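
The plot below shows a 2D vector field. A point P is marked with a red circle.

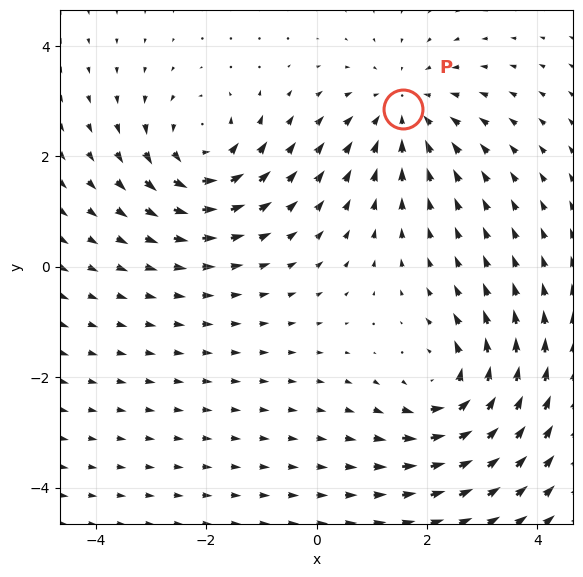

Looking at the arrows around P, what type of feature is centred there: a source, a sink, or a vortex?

At P (1.6, 2.9) the arrows converge inward. Divergence about -4, curl ≈0 — negative divergence with near-zero curl is a sink.

sink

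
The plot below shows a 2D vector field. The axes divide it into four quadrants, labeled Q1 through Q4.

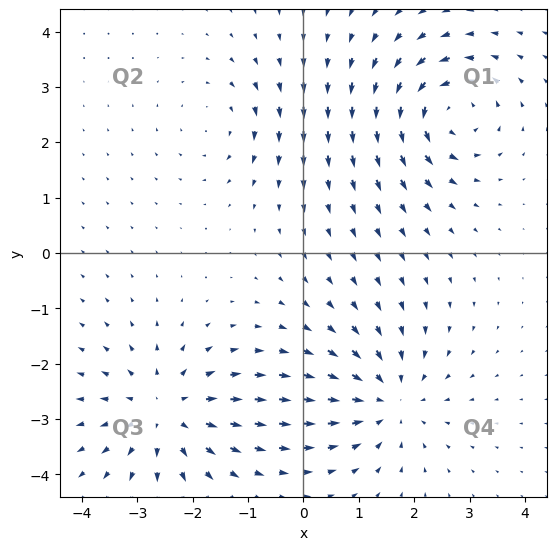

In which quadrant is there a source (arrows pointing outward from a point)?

Q3

The source sits at approximately (-2.5, -2.9), which lies in quadrant Q3. The divergence there is about +5, positive as expected for a source.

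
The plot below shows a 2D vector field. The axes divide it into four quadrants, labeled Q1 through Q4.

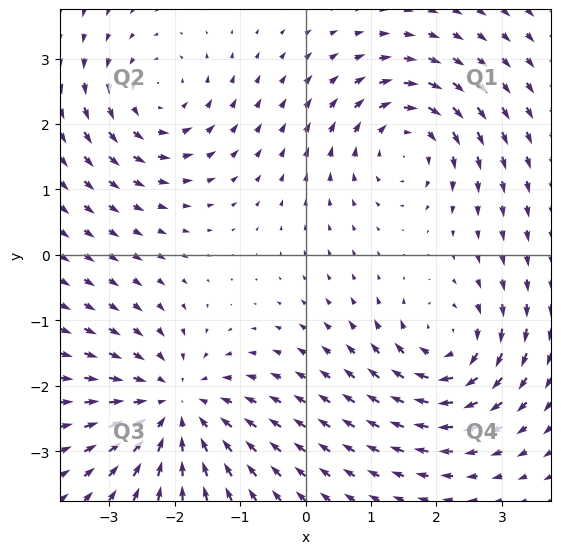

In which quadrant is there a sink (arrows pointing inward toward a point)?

The sink sits at approximately (-2.0, -2.3), which lies in quadrant Q3. The divergence there is about -5, negative as expected for a sink.

Q3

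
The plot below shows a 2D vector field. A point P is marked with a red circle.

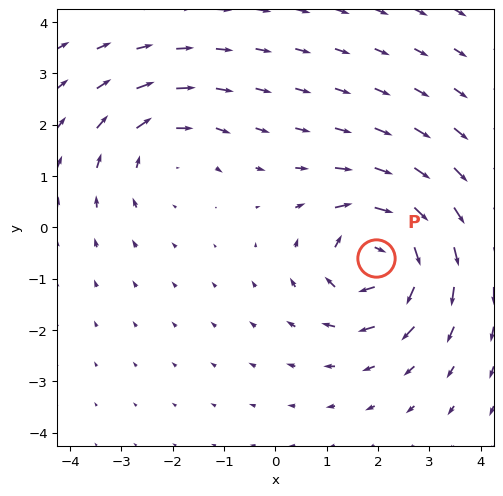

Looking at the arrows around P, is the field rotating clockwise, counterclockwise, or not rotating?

Near P at (2.0, -0.6) the arrows circulate clockwise. The curl (z-component) there is about -6; negative curl means clockwise rotation.

clockwise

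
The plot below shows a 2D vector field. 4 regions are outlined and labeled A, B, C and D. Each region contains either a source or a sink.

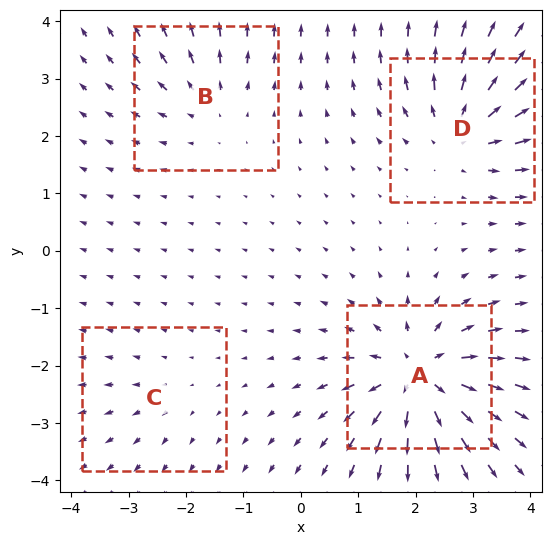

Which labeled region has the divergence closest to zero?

Divergence at each region's feature centre — A: about +9, B: about +4, C: about +2, D: about +6. Region C is closest to zero.

C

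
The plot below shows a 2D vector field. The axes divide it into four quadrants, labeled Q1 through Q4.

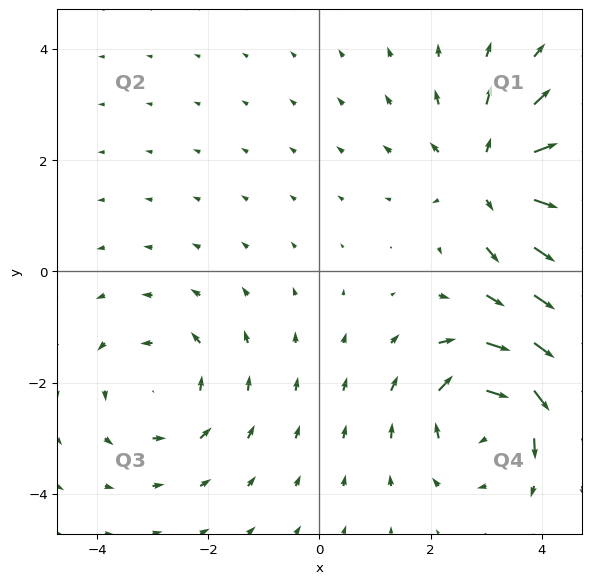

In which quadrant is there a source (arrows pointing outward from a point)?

The source sits at approximately (3.2, 1.7), which lies in quadrant Q1. The divergence there is about +4, positive as expected for a source.

Q1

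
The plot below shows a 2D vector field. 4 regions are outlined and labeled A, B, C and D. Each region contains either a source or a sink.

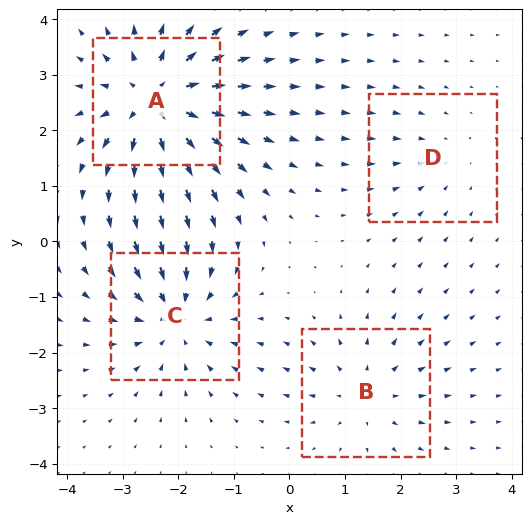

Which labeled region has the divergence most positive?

A

Divergence at each region's feature centre — A: about +7, B: about +3, C: about -5, D: about -2. Region A is most positive.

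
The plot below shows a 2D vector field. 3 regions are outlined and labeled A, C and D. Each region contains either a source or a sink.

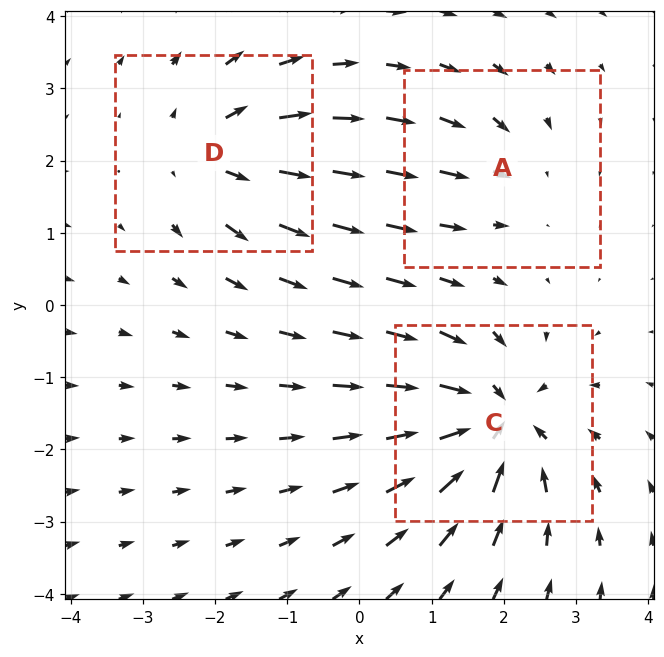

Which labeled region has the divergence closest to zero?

Divergence at each region's feature centre — A: about -2, C: about -6, D: about +4. Region A is closest to zero.

A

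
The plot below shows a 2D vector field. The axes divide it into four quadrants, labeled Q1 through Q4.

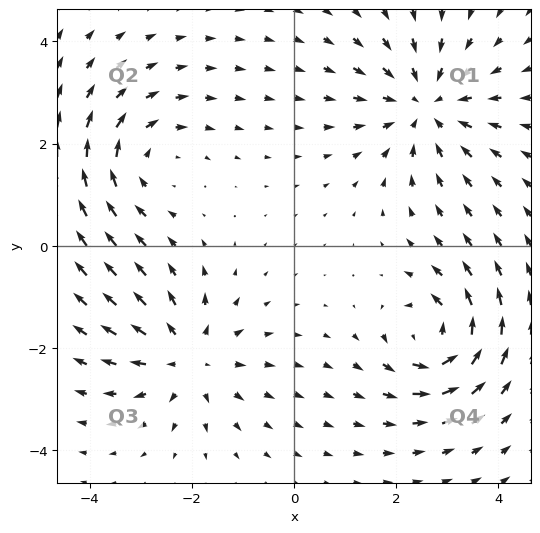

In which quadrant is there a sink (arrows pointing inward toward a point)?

Q1

The sink sits at approximately (2.6, 2.7), which lies in quadrant Q1. The divergence there is about -4, negative as expected for a sink.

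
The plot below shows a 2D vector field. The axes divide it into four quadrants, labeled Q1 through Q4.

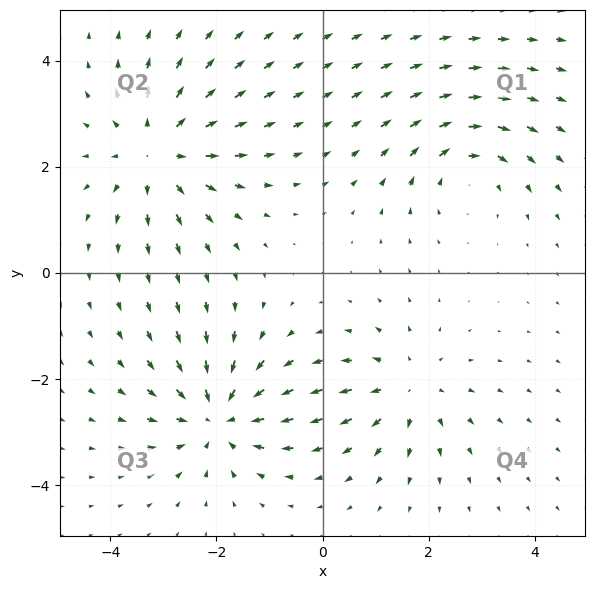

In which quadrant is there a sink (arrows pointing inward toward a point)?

The sink sits at approximately (-2.0, -2.7), which lies in quadrant Q3. The divergence there is about -5, negative as expected for a sink.

Q3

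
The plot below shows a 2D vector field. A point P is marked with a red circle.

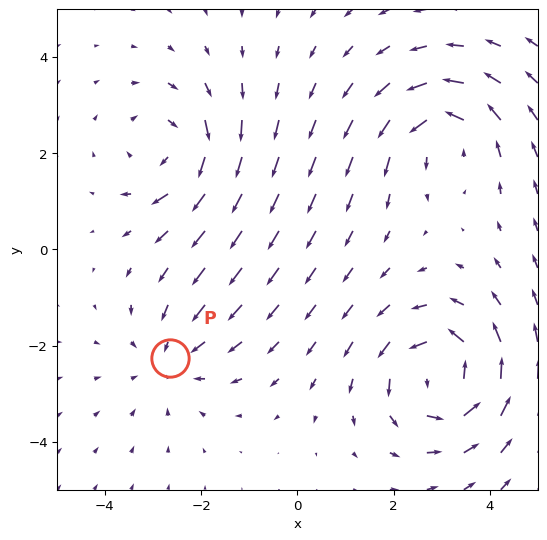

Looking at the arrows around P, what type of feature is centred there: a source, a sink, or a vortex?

sink

At P (-2.6, -2.2) the arrows converge inward. Divergence about -2, curl ≈0 — negative divergence with near-zero curl is a sink.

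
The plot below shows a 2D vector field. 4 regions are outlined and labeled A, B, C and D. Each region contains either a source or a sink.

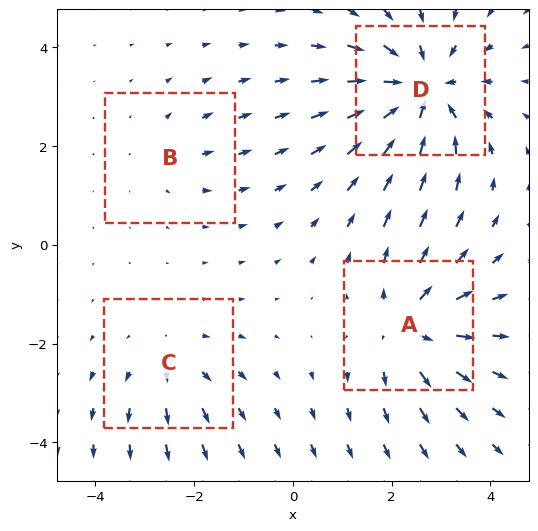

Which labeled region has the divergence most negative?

D

Divergence at each region's feature centre — A: about +5, B: about +2, C: about +3, D: about -6. Region D is most negative.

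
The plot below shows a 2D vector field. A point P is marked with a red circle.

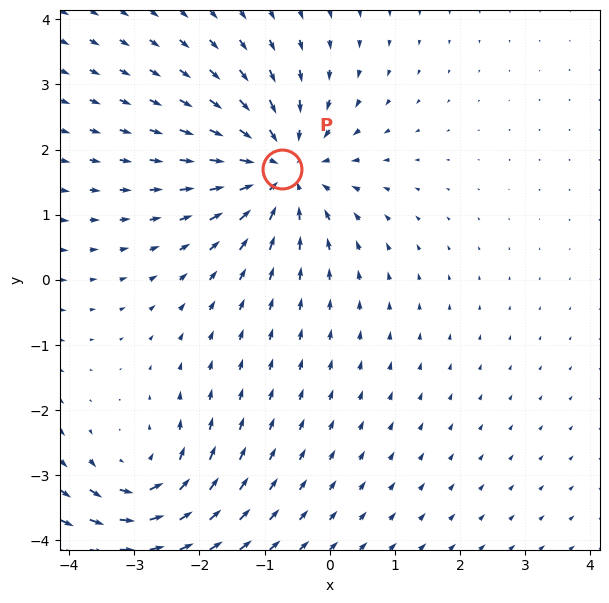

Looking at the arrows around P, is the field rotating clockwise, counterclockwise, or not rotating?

Near P at (-0.7, 1.7) the arrows show no circulation. The curl there is ≈0.

not rotating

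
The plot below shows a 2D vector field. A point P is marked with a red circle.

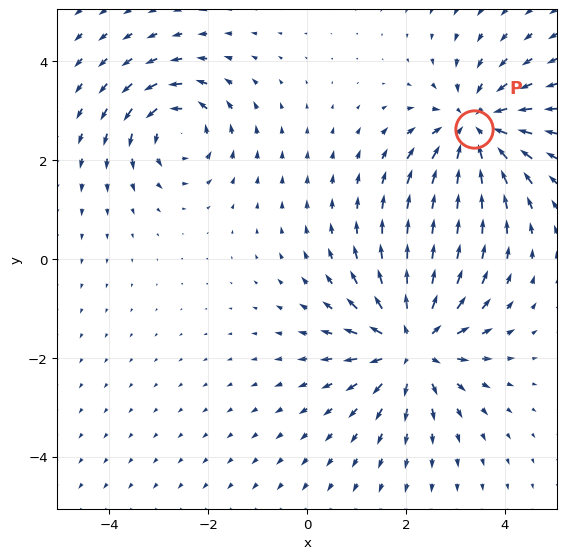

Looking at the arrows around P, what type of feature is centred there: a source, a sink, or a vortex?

sink

At P (3.4, 2.6) the arrows converge inward. Divergence about -4, curl ≈0 — negative divergence with near-zero curl is a sink.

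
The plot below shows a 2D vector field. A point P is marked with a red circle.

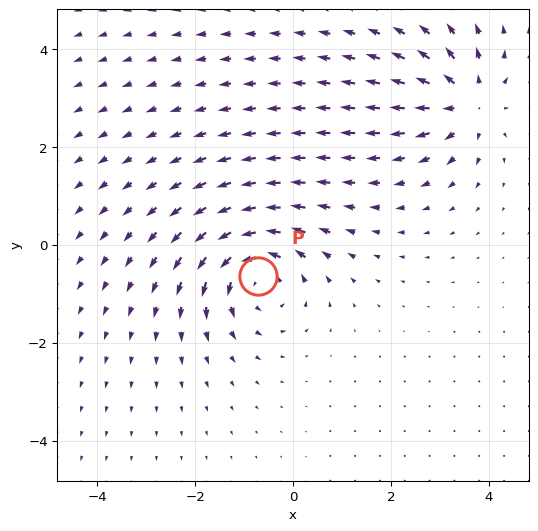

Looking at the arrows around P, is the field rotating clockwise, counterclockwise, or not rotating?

Near P at (-0.7, -0.6) the arrows circulate counterclockwise. The curl (z-component) there is about +4; positive curl means counterclockwise rotation.

counterclockwise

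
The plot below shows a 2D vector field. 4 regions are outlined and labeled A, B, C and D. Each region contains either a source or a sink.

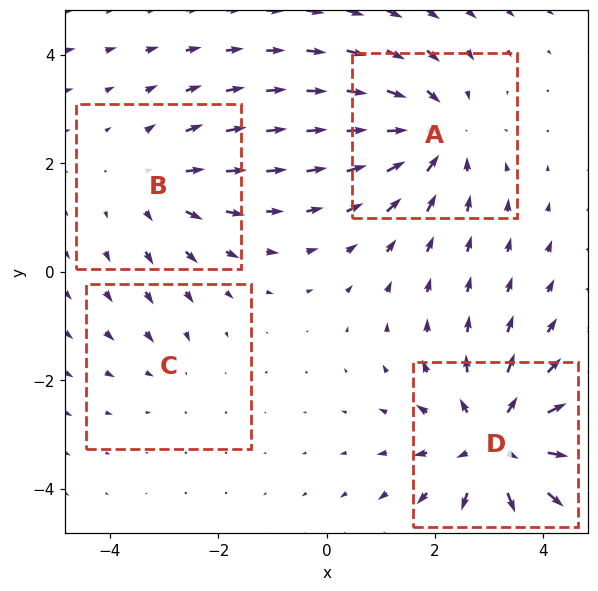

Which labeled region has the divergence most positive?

Divergence at each region's feature centre — A: about -5, B: about +3, C: about -2, D: about +6. Region D is most positive.

D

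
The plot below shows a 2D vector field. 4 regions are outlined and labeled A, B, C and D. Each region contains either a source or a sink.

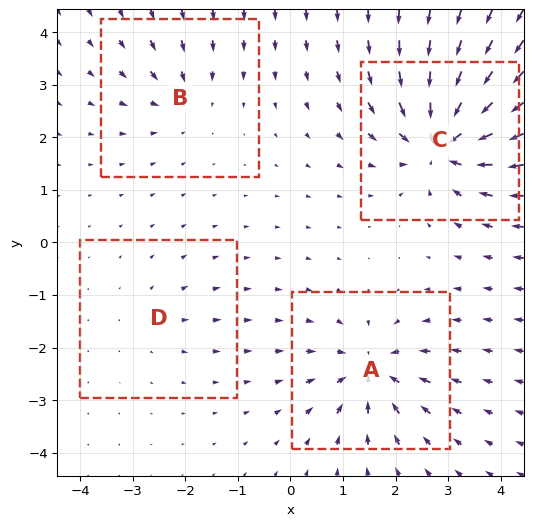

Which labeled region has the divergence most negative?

Divergence at each region's feature centre — A: about -6, B: about -4, C: about -9, D: about +2. Region C is most negative.

C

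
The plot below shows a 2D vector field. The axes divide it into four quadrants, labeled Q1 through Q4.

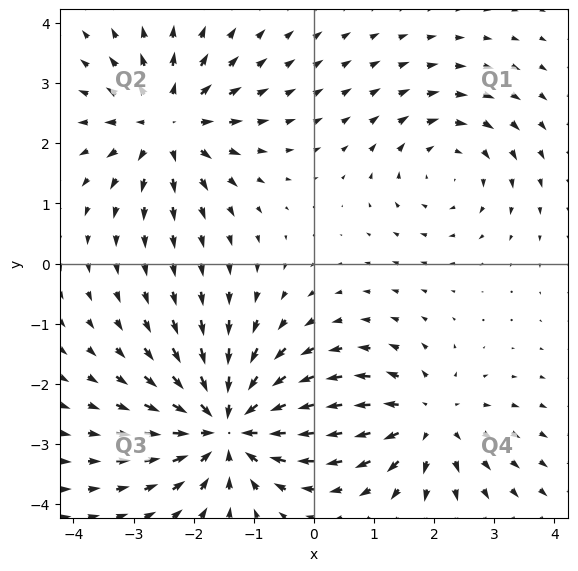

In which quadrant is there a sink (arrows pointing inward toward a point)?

The sink sits at approximately (-1.4, -2.7), which lies in quadrant Q3. The divergence there is about -5, negative as expected for a sink.

Q3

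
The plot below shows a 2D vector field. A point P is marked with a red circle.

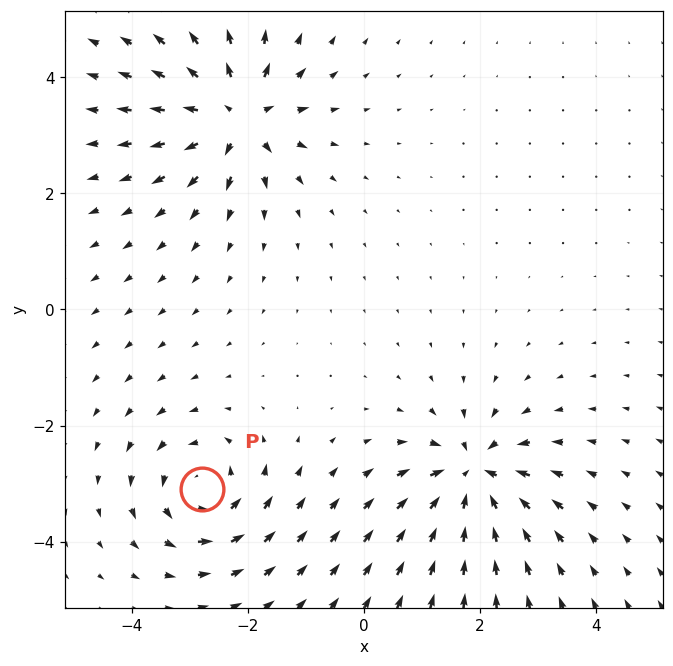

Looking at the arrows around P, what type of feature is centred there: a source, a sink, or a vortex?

vortex

At P (-2.8, -3.1) the arrows circulate counterclockwise. Divergence ≈0, curl about +4 — near-zero divergence with nonzero curl is a vortex.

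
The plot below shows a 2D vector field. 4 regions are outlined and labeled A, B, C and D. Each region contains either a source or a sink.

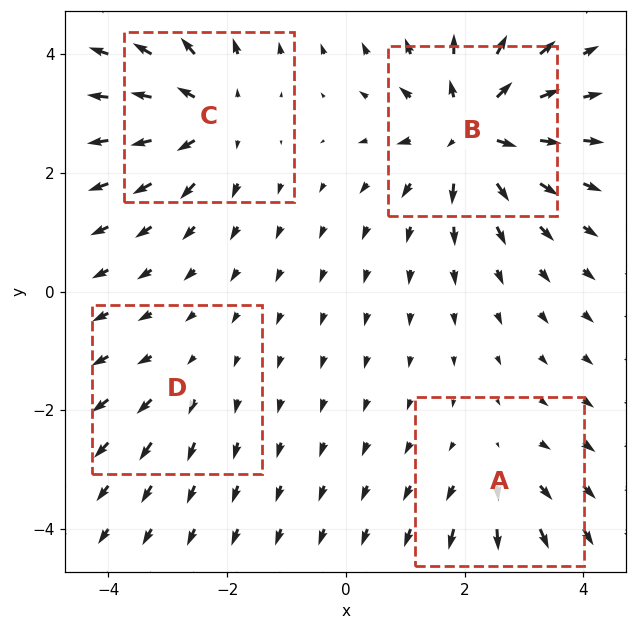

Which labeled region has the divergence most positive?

Divergence at each region's feature centre — A: about +4, B: about +8, C: about +6, D: about +2. Region B is most positive.

B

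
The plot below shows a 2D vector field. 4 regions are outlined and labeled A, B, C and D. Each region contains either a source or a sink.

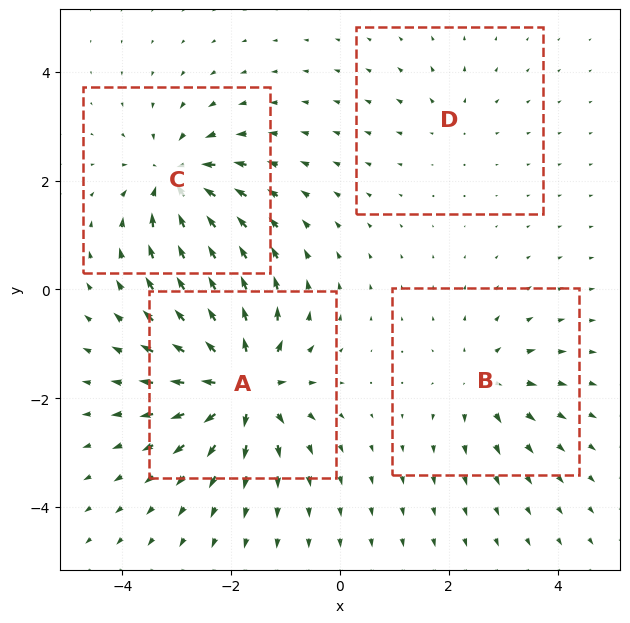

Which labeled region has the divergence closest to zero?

D

Divergence at each region's feature centre — A: about +9, B: about +4, C: about -7, D: about +3. Region D is closest to zero.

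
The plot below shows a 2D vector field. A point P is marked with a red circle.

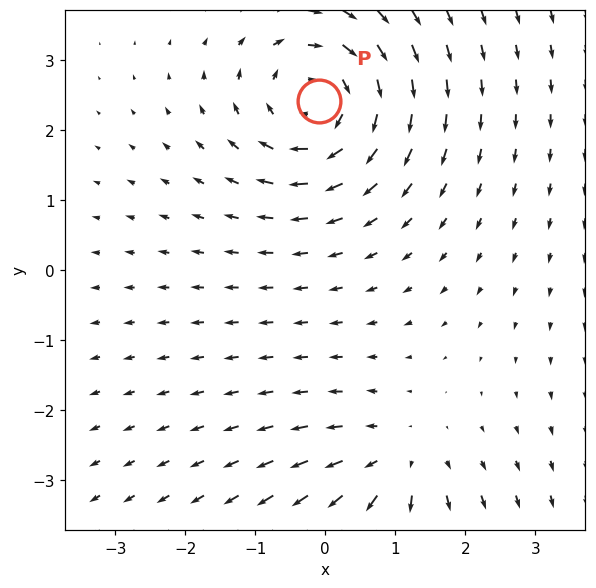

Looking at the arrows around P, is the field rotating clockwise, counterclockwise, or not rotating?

Near P at (-0.1, 2.4) the arrows circulate clockwise. The curl (z-component) there is about -4; negative curl means clockwise rotation.

clockwise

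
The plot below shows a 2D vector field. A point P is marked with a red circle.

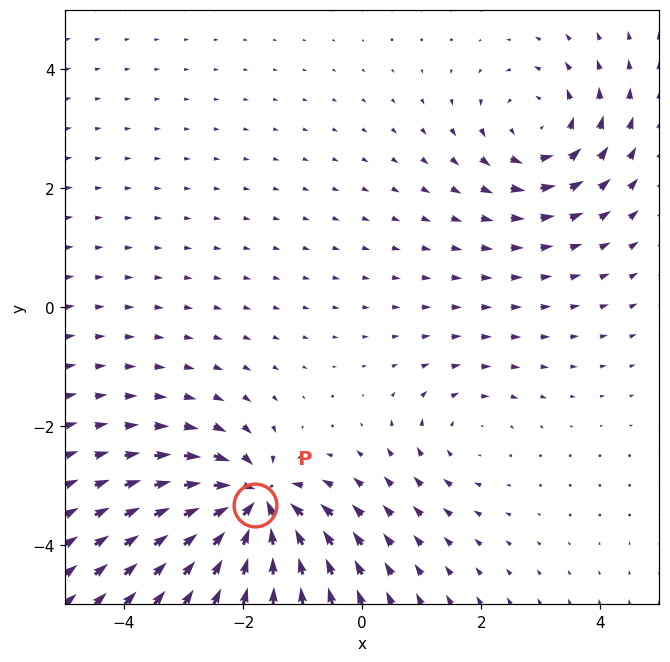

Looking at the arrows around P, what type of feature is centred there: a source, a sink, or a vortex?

At P (-1.8, -3.3) the arrows converge inward. Divergence about -7, curl ≈0 — negative divergence with near-zero curl is a sink.

sink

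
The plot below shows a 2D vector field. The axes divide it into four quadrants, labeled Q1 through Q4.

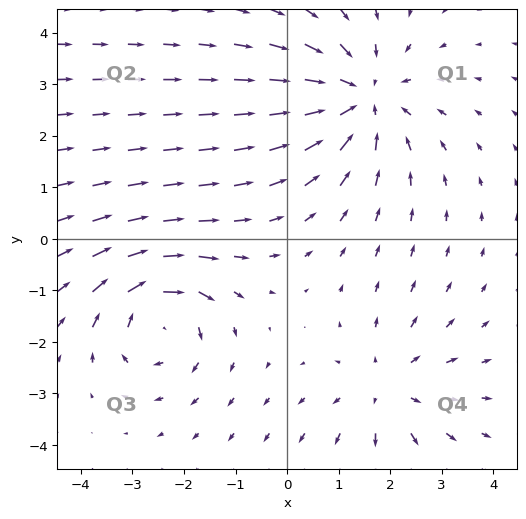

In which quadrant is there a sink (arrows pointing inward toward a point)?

The sink sits at approximately (1.4, 2.7), which lies in quadrant Q1. The divergence there is about -4, negative as expected for a sink.

Q1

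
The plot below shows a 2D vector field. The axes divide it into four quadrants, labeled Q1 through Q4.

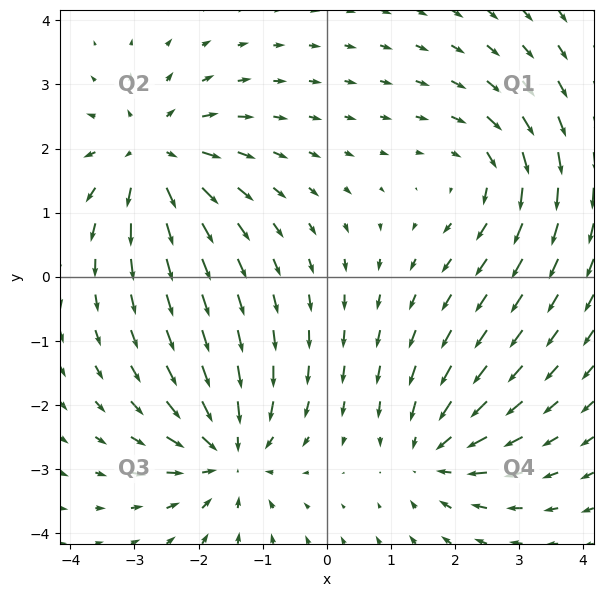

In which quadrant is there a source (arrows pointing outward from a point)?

Q2

The source sits at approximately (-2.7, 1.9), which lies in quadrant Q2. The divergence there is about +5, positive as expected for a source.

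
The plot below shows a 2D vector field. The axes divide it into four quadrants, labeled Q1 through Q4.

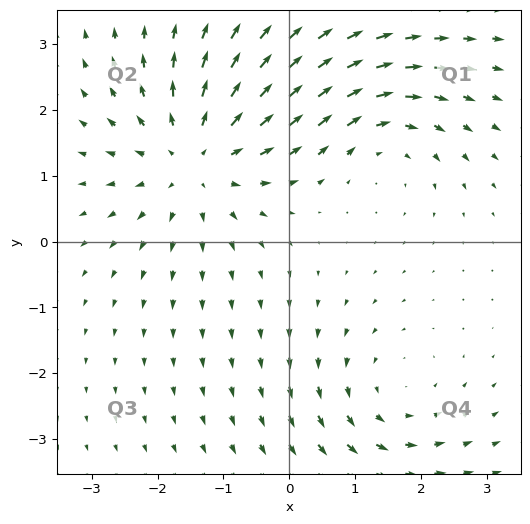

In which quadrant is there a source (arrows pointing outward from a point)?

The source sits at approximately (-1.4, 1.3), which lies in quadrant Q2. The divergence there is about +4, positive as expected for a source.

Q2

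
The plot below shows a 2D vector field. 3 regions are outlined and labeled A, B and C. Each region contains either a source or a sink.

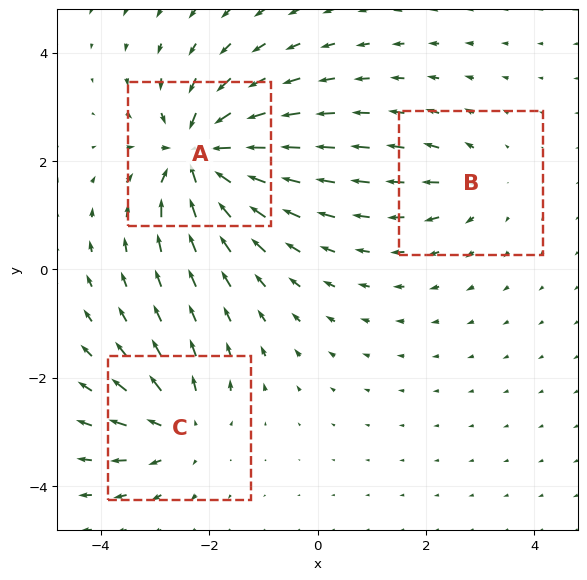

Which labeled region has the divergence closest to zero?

Divergence at each region's feature centre — A: about -6, B: about +2, C: about +4. Region B is closest to zero.

B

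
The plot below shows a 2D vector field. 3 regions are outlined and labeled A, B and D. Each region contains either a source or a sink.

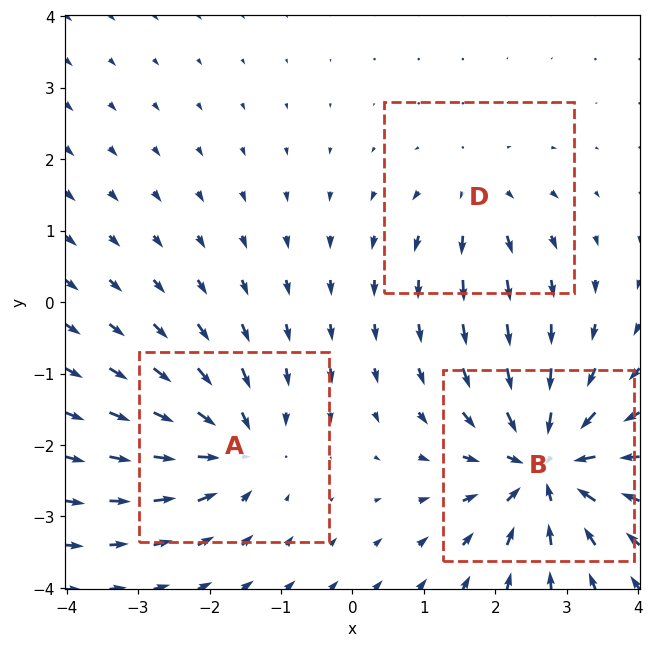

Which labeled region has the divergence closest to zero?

D

Divergence at each region's feature centre — A: about -4, B: about -6, D: about +2. Region D is closest to zero.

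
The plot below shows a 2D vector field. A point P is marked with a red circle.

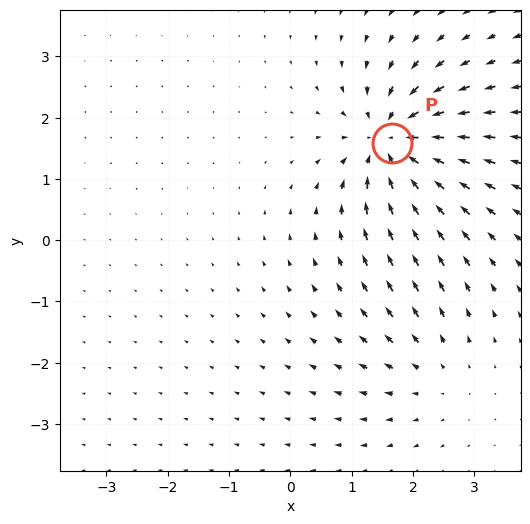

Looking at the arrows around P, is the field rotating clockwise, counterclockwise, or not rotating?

not rotating

Near P at (1.7, 1.6) the arrows show no circulation. The curl there is ≈0.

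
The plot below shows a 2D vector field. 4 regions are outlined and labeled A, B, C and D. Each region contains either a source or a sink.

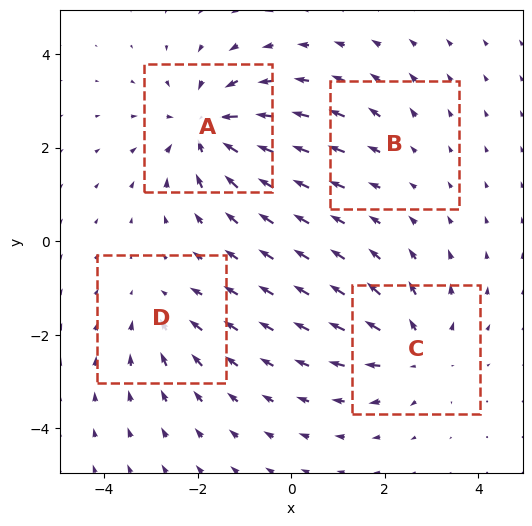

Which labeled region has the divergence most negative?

Divergence at each region's feature centre — A: about -6, B: about +2, C: about +4, D: about -3. Region A is most negative.

A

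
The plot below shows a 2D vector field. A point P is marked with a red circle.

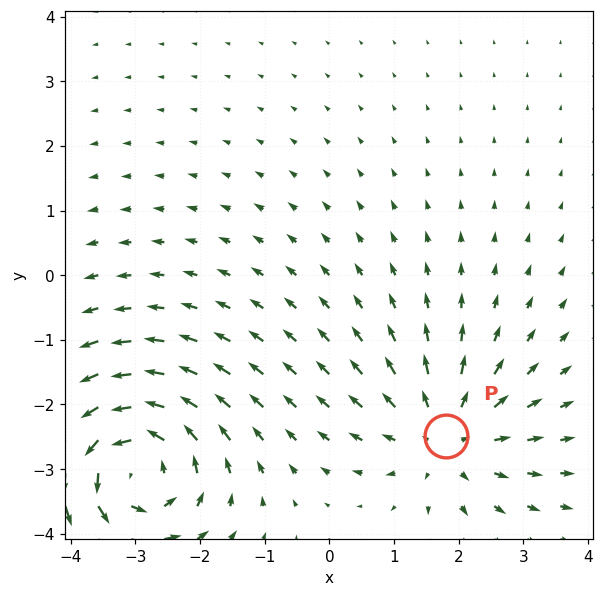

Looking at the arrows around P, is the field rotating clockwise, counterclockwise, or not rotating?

not rotating

Near P at (1.8, -2.5) the arrows show no circulation. The curl there is ≈0.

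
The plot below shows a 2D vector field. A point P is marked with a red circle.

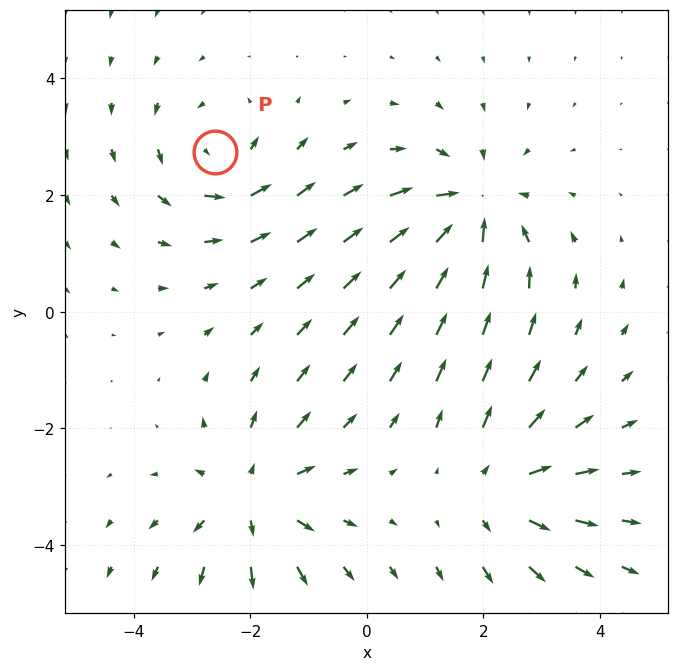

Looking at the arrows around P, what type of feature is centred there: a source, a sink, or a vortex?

vortex

At P (-2.6, 2.7) the arrows circulate counterclockwise. Divergence ≈0, curl about +3 — near-zero divergence with nonzero curl is a vortex.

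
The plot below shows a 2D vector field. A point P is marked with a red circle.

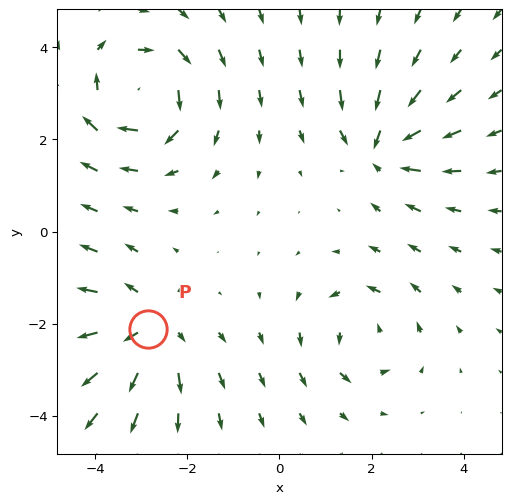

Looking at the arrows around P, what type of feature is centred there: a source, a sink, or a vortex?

At P (-2.9, -2.1) the arrows spread outward. Divergence about +4, curl ≈0 — positive divergence with near-zero curl is a source.

source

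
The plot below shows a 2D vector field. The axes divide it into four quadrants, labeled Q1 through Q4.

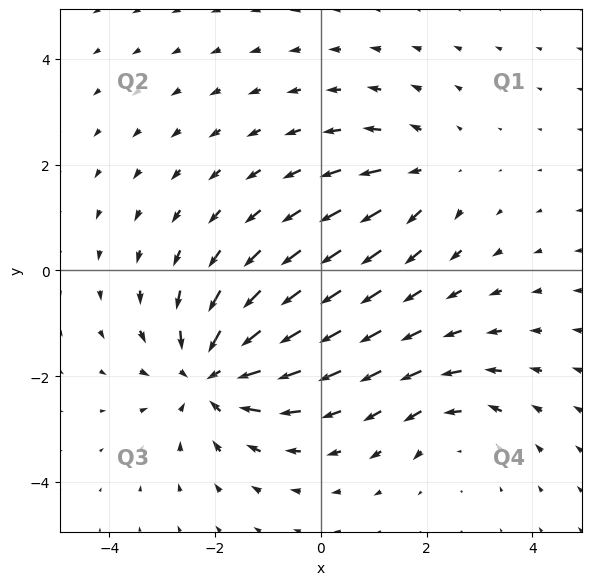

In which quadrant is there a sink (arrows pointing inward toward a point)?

Q3

The sink sits at approximately (-2.1, -2.0), which lies in quadrant Q3. The divergence there is about -4, negative as expected for a sink.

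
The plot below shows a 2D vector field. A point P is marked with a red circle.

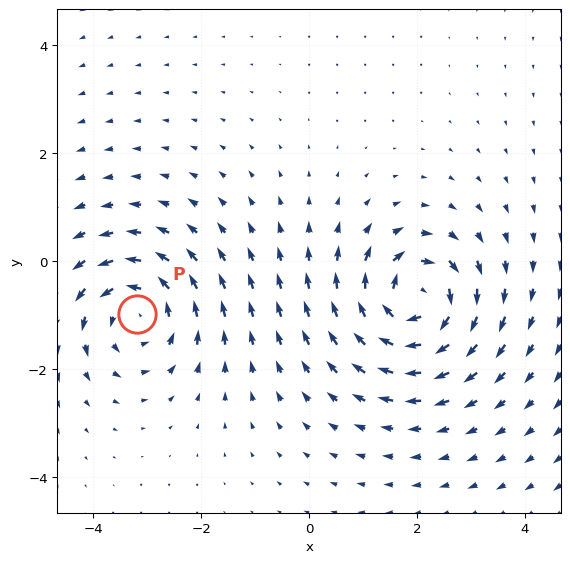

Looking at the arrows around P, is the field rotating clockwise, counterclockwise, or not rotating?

Near P at (-3.2, -1.0) the arrows circulate counterclockwise. The curl (z-component) there is about +3; positive curl means counterclockwise rotation.

counterclockwise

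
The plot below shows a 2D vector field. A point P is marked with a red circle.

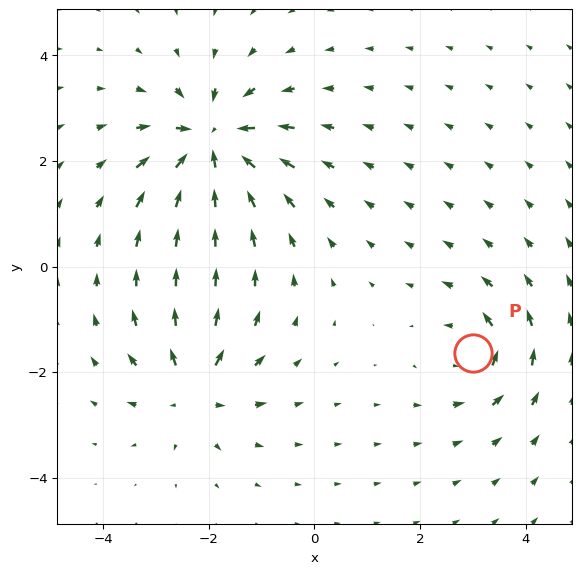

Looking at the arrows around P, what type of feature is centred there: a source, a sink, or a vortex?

At P (3.0, -1.6) the arrows circulate counterclockwise. Divergence ≈0, curl about +4 — near-zero divergence with nonzero curl is a vortex.

vortex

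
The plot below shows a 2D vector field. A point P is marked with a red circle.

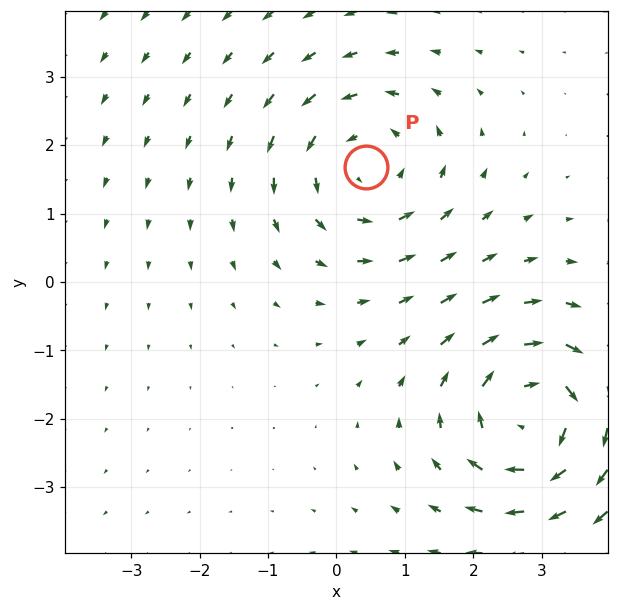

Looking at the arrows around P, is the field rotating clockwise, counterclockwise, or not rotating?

Near P at (0.4, 1.7) the arrows circulate counterclockwise. The curl (z-component) there is about +3; positive curl means counterclockwise rotation.

counterclockwise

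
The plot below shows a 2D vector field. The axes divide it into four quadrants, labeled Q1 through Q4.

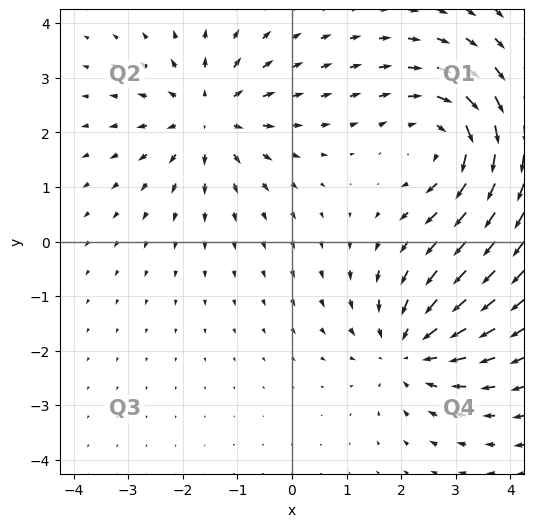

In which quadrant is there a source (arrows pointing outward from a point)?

The source sits at approximately (-1.5, 2.3), which lies in quadrant Q2. The divergence there is about +4, positive as expected for a source.

Q2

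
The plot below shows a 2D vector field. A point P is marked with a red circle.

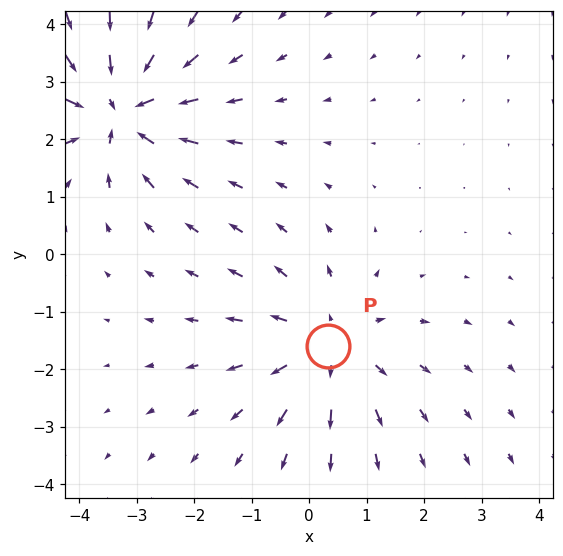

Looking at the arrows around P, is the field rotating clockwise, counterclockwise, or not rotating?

Near P at (0.3, -1.6) the arrows show no circulation. The curl there is ≈0.

not rotating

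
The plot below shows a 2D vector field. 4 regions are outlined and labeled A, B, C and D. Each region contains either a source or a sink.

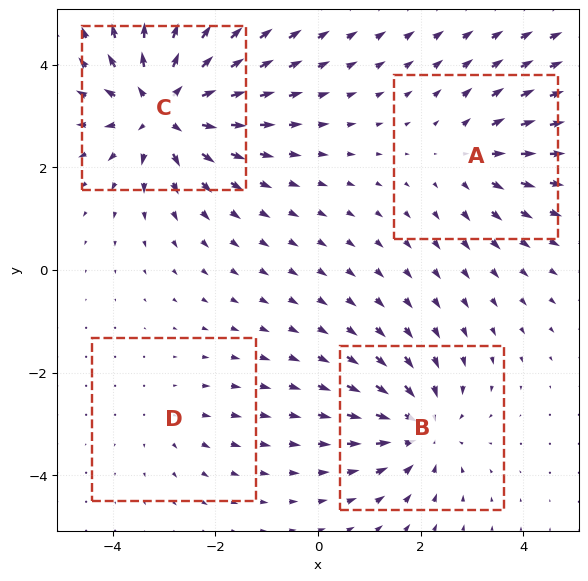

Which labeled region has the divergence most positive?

Divergence at each region's feature centre — A: about +4, B: about -5, C: about +8, D: about +2. Region C is most positive.

C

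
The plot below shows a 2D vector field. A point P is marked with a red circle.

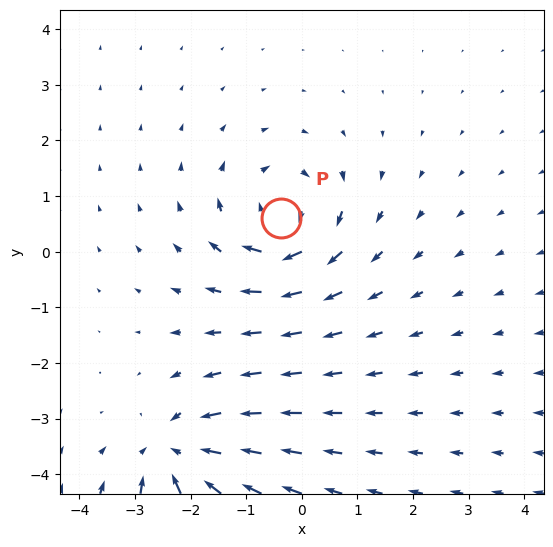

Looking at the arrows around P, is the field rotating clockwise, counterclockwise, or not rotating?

Near P at (-0.4, 0.6) the arrows circulate clockwise. The curl (z-component) there is about -5; negative curl means clockwise rotation.

clockwise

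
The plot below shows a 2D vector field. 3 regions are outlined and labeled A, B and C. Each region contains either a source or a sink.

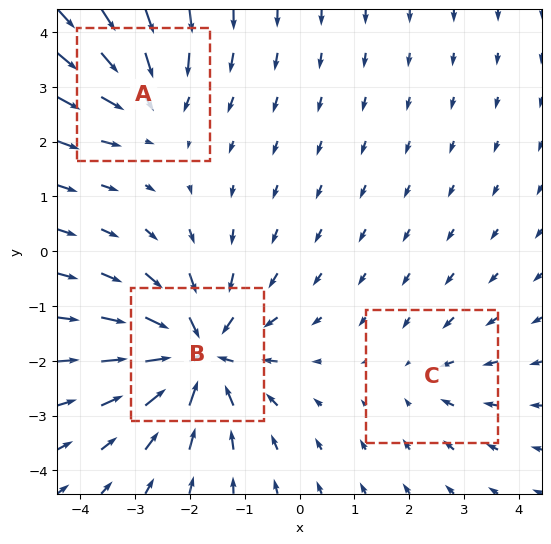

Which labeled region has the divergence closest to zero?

C

Divergence at each region's feature centre — A: about -3, B: about -5, C: about -2. Region C is closest to zero.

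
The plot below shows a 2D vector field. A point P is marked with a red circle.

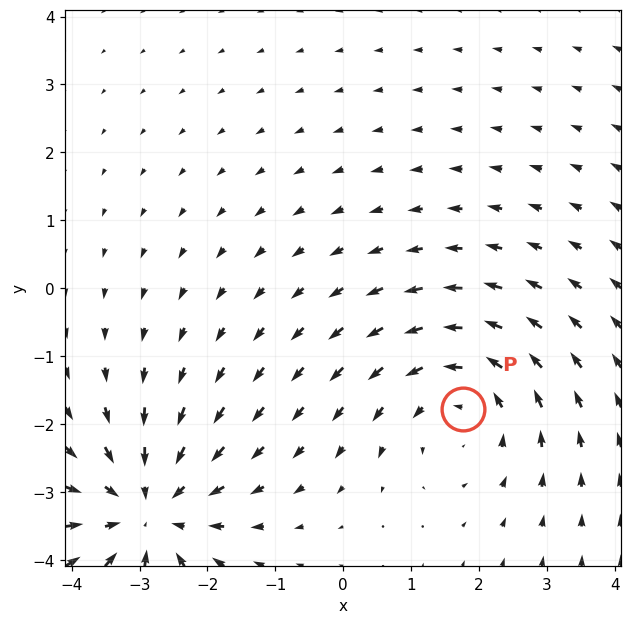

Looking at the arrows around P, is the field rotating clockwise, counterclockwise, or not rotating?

Near P at (1.8, -1.8) the arrows circulate counterclockwise. The curl (z-component) there is about +3; positive curl means counterclockwise rotation.

counterclockwise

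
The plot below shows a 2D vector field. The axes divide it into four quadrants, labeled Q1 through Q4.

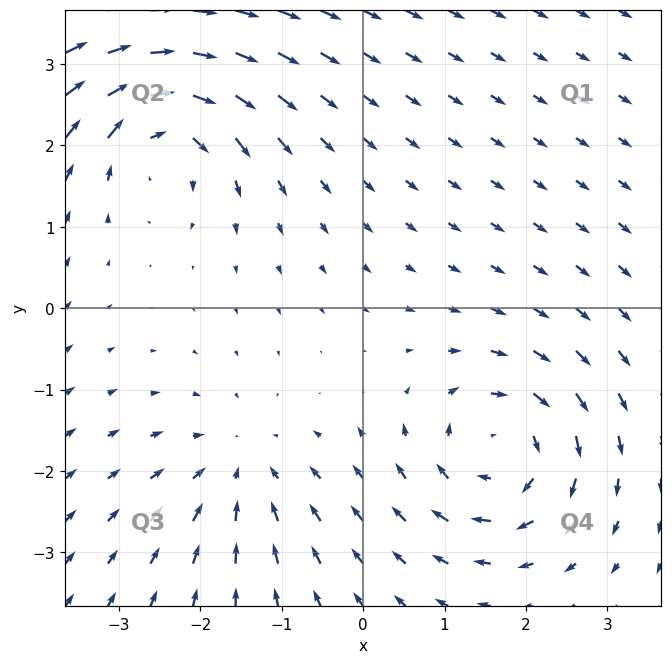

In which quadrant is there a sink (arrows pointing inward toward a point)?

Q3

The sink sits at approximately (-1.5, -2.0), which lies in quadrant Q3. The divergence there is about -3, negative as expected for a sink.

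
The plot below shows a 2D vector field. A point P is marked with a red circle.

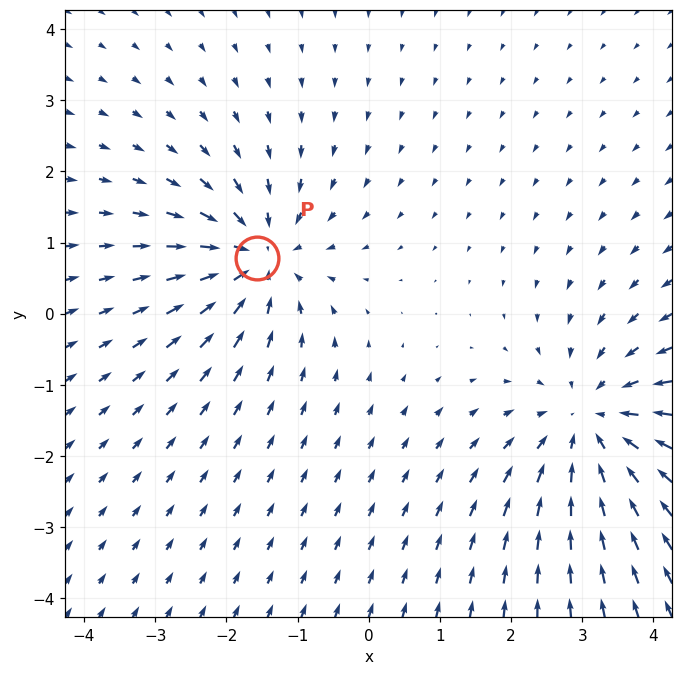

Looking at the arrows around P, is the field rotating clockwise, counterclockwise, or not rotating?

not rotating

Near P at (-1.6, 0.8) the arrows show no circulation. The curl there is ≈0.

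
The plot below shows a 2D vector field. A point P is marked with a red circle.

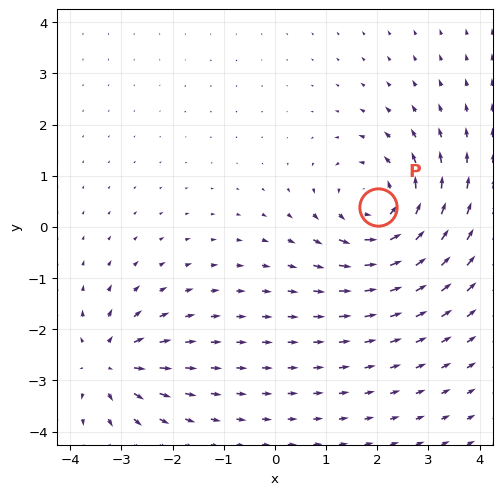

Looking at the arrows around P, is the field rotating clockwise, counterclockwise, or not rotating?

counterclockwise

Near P at (2.0, 0.4) the arrows circulate counterclockwise. The curl (z-component) there is about +4; positive curl means counterclockwise rotation.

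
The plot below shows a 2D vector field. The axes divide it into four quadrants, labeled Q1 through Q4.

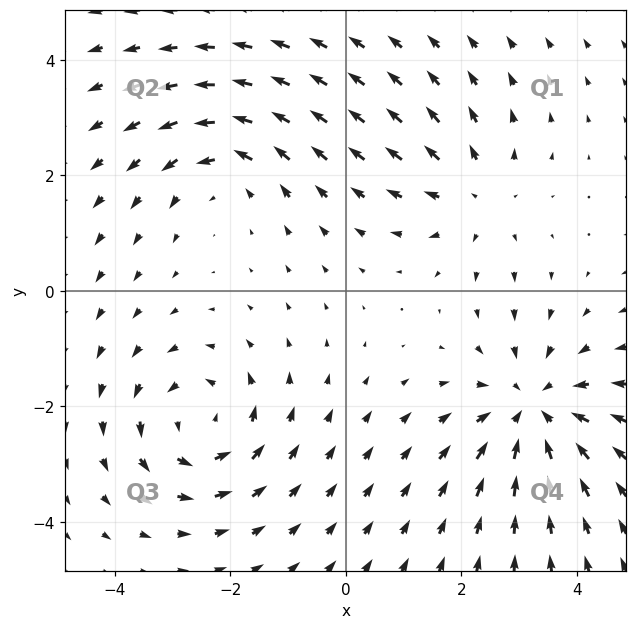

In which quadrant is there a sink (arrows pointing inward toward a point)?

The sink sits at approximately (3.3, -2.1), which lies in quadrant Q4. The divergence there is about -4, negative as expected for a sink.

Q4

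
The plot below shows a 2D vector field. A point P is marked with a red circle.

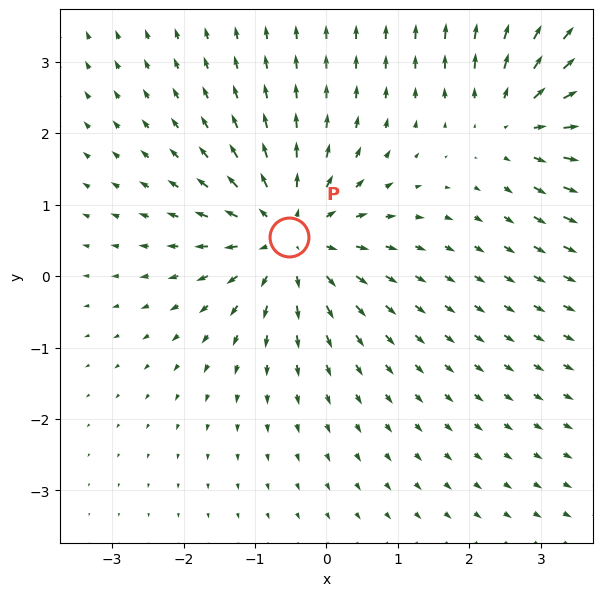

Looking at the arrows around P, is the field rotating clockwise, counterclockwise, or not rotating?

Near P at (-0.5, 0.6) the arrows show no circulation. The curl there is ≈0.

not rotating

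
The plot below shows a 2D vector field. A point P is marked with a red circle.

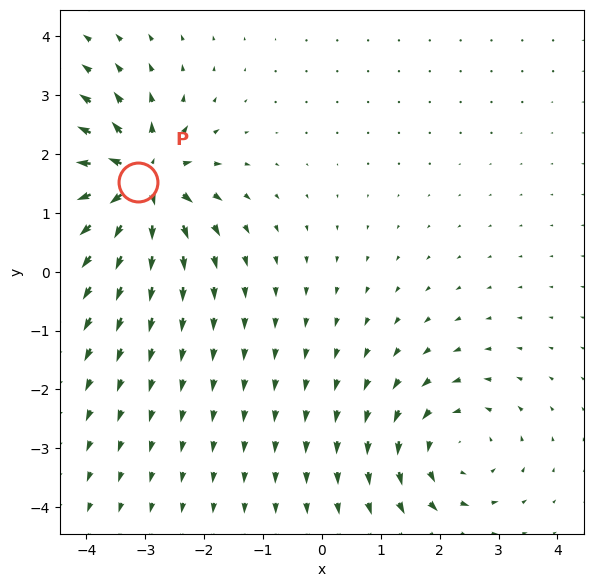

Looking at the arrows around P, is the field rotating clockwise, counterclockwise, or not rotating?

not rotating

Near P at (-3.1, 1.5) the arrows show no circulation. The curl there is ≈0.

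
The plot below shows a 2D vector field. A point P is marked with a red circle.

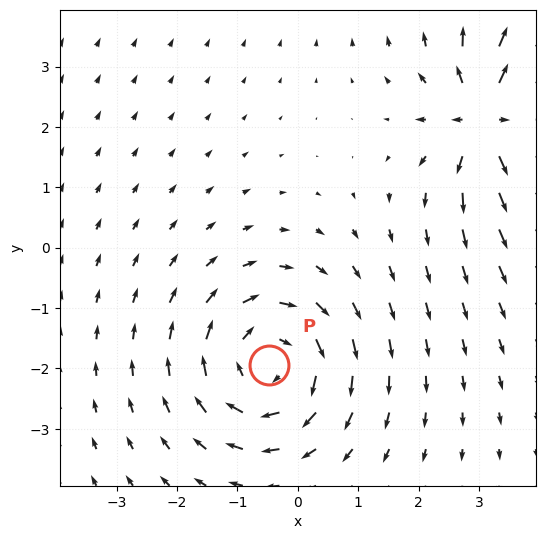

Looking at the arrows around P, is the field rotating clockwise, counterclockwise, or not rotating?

clockwise

Near P at (-0.5, -1.9) the arrows circulate clockwise. The curl (z-component) there is about -3; negative curl means clockwise rotation.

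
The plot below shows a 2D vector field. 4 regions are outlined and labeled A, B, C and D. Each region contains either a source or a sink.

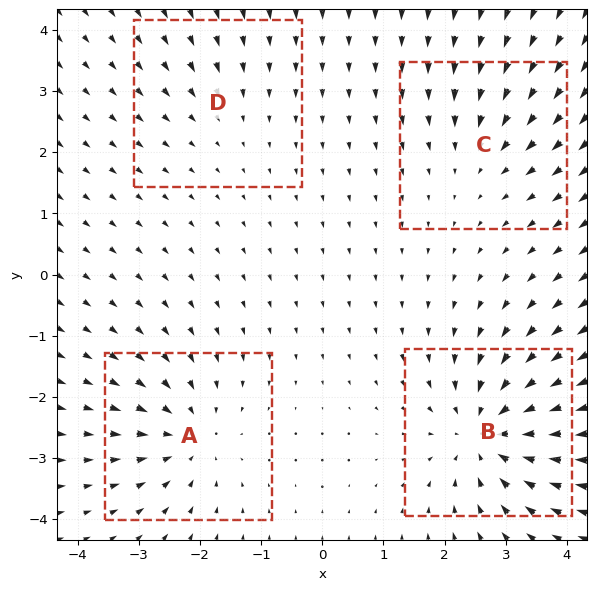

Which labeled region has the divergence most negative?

Divergence at each region's feature centre — A: about -5, B: about -7, C: about -3, D: about -2. Region B is most negative.

B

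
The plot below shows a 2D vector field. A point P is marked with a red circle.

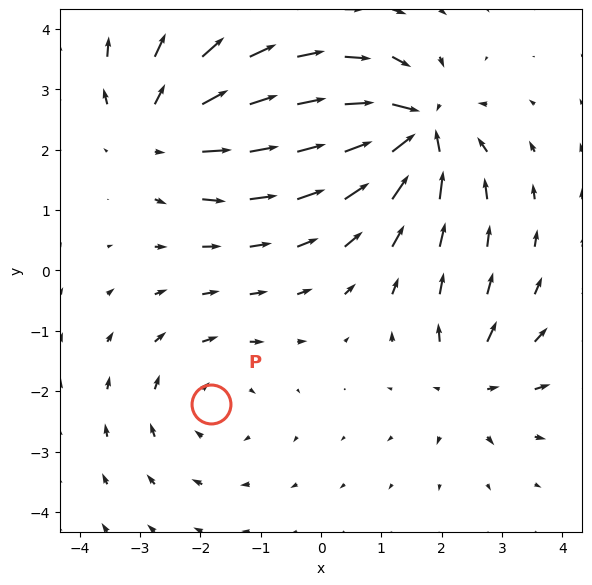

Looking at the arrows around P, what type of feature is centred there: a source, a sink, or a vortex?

vortex

At P (-1.8, -2.2) the arrows circulate clockwise. Divergence ≈0, curl about -2 — near-zero divergence with nonzero curl is a vortex.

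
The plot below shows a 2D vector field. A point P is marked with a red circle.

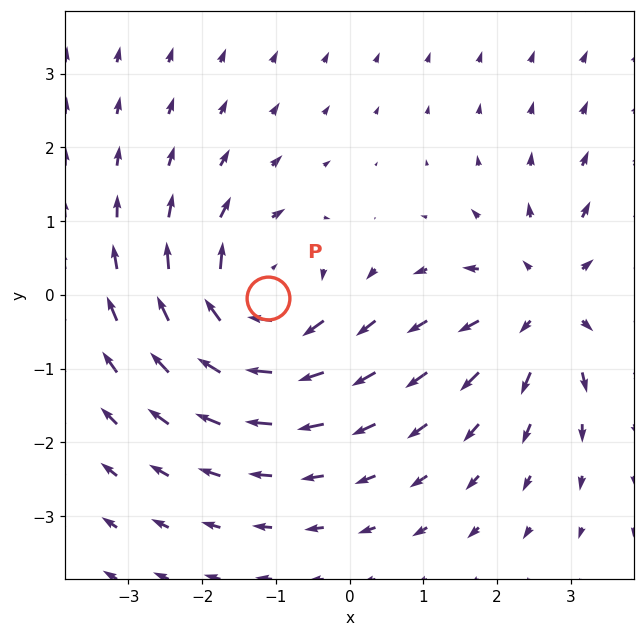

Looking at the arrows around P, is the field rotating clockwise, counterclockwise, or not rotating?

clockwise

Near P at (-1.1, -0.0) the arrows circulate clockwise. The curl (z-component) there is about -3; negative curl means clockwise rotation.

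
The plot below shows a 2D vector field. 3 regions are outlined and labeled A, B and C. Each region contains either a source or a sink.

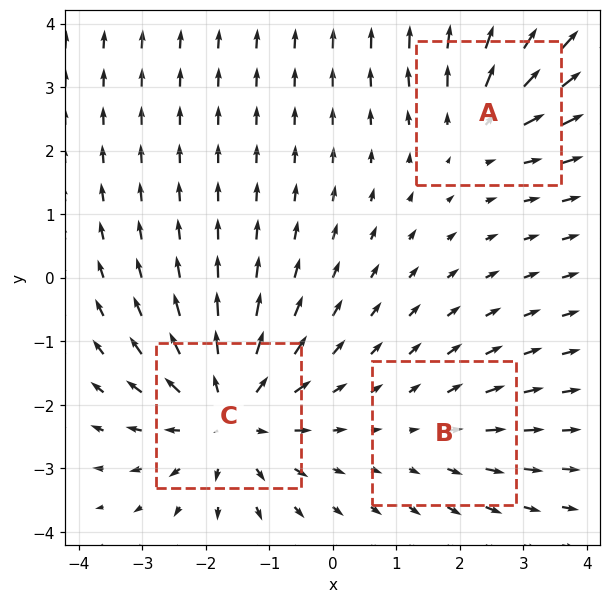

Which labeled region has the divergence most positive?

Divergence at each region's feature centre — A: about +3, B: about +2, C: about +4. Region C is most positive.

C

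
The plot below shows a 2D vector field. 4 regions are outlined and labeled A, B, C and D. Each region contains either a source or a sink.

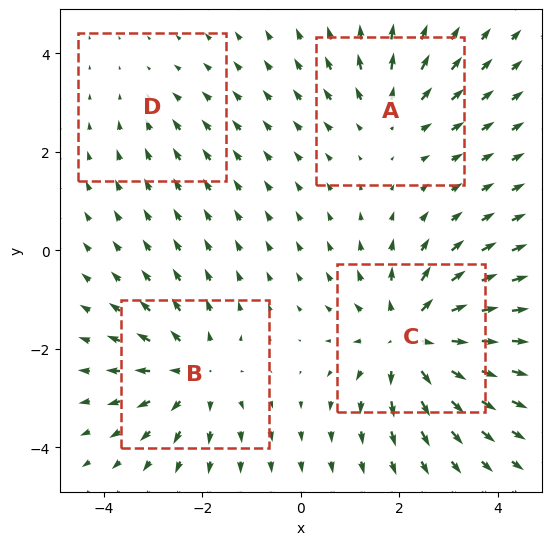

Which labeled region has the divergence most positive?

Divergence at each region's feature centre — A: about +3, B: about +4, C: about +6, D: about -2. Region C is most positive.

C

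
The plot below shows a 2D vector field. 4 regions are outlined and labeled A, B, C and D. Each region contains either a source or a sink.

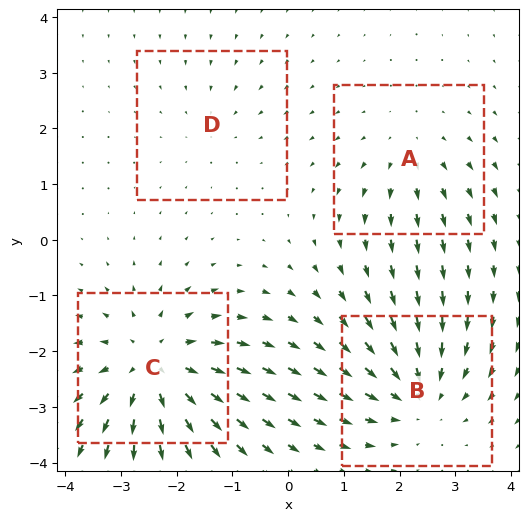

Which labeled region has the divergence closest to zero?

Divergence at each region's feature centre — A: about +3, B: about -5, C: about +6, D: about -2. Region D is closest to zero.

D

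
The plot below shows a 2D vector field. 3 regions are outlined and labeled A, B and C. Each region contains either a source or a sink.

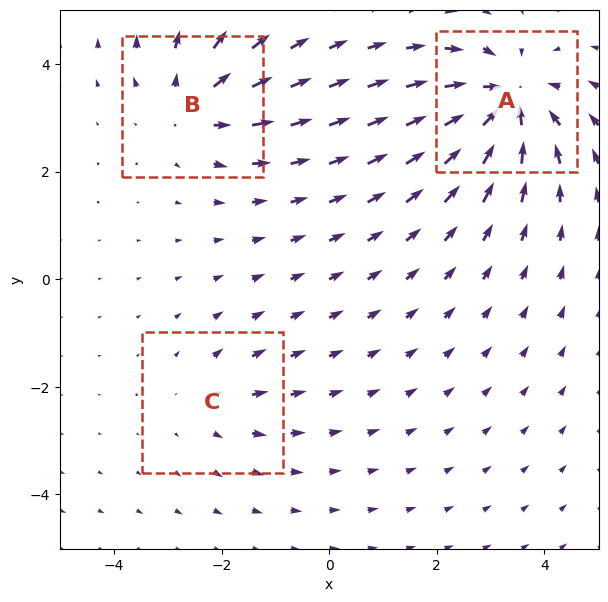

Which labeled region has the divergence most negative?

Divergence at each region's feature centre — A: about -5, B: about +3, C: about +2. Region A is most negative.

A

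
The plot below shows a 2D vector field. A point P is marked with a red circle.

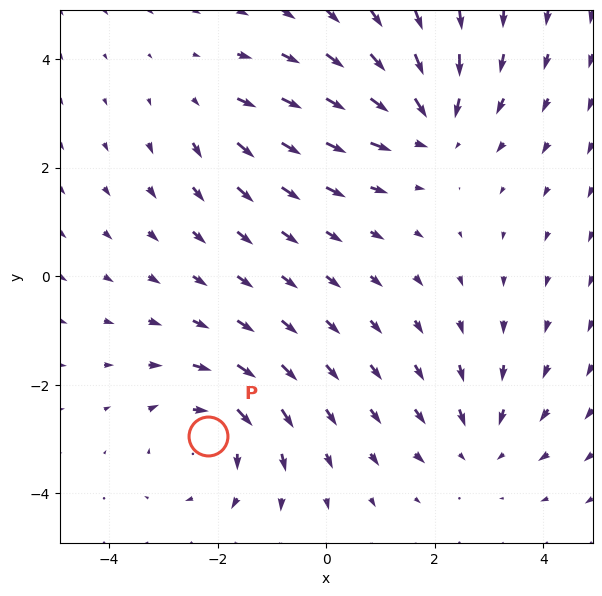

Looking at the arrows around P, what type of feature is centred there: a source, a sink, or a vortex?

At P (-2.2, -2.9) the arrows circulate clockwise. Divergence ≈0, curl about -4 — near-zero divergence with nonzero curl is a vortex.

vortex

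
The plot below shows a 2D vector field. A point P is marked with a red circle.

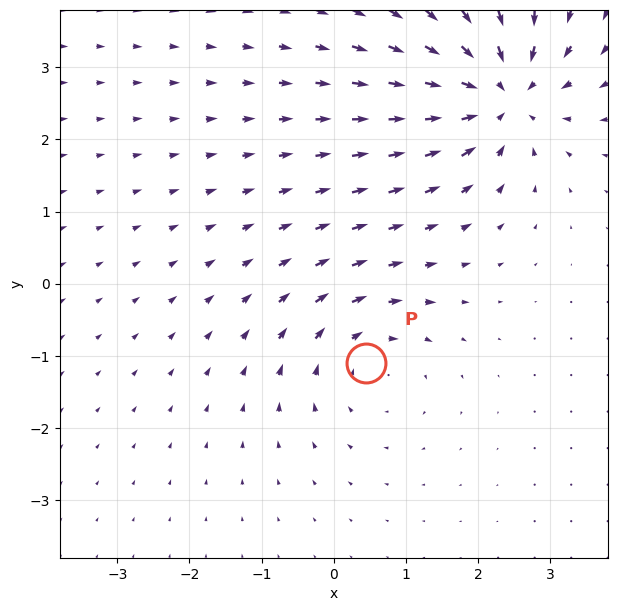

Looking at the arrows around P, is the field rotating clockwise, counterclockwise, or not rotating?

clockwise

Near P at (0.4, -1.1) the arrows circulate clockwise. The curl (z-component) there is about -3; negative curl means clockwise rotation.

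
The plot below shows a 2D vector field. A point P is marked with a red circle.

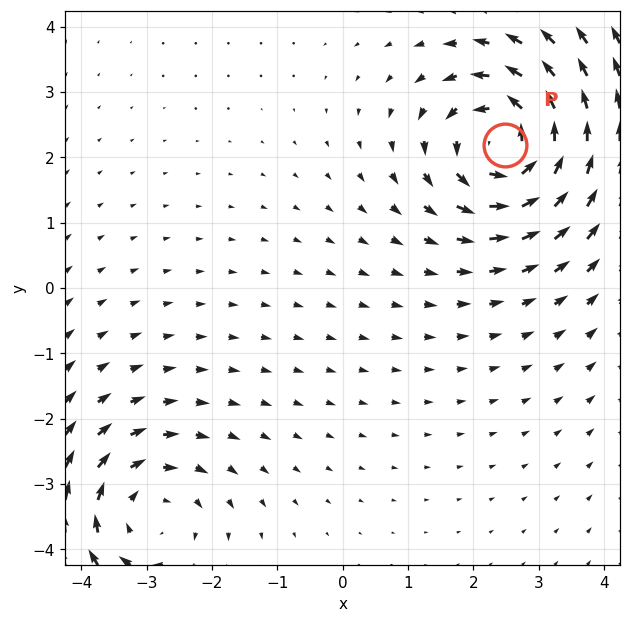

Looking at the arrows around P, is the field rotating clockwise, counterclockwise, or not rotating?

counterclockwise

Near P at (2.5, 2.2) the arrows circulate counterclockwise. The curl (z-component) there is about +4; positive curl means counterclockwise rotation.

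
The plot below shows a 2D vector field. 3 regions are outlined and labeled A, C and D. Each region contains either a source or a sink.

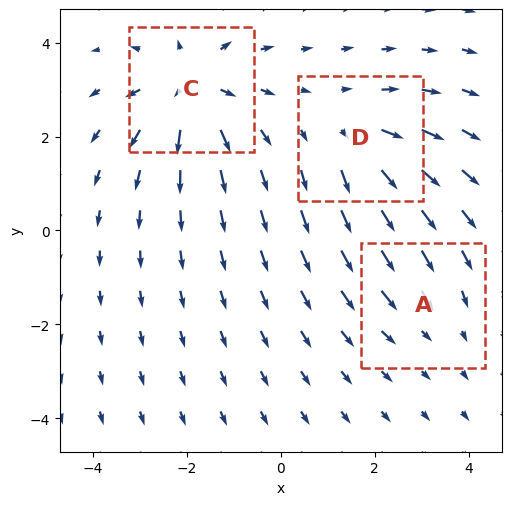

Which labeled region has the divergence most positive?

C

Divergence at each region's feature centre — A: about -2, C: about +5, D: about +3. Region C is most positive.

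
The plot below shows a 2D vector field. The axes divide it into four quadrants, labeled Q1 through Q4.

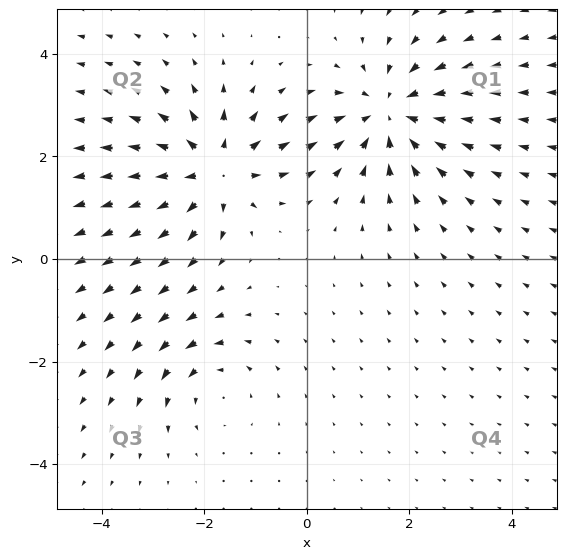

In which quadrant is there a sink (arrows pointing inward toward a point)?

The sink sits at approximately (1.6, 2.8), which lies in quadrant Q1. The divergence there is about -5, negative as expected for a sink.

Q1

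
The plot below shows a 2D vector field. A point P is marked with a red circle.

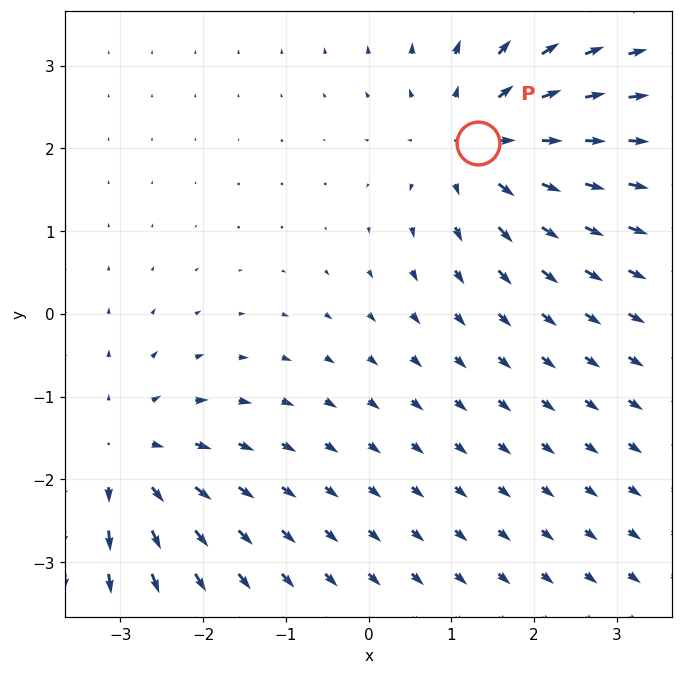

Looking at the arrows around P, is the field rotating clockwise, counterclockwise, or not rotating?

Near P at (1.3, 2.1) the arrows show no circulation. The curl there is ≈0.

not rotating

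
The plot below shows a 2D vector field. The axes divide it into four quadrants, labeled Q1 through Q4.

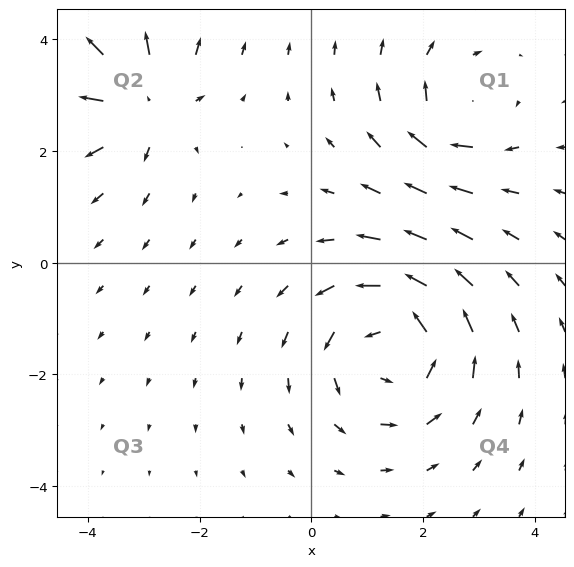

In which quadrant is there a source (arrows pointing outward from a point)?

Q2

The source sits at approximately (-3.0, 2.9), which lies in quadrant Q2. The divergence there is about +4, positive as expected for a source.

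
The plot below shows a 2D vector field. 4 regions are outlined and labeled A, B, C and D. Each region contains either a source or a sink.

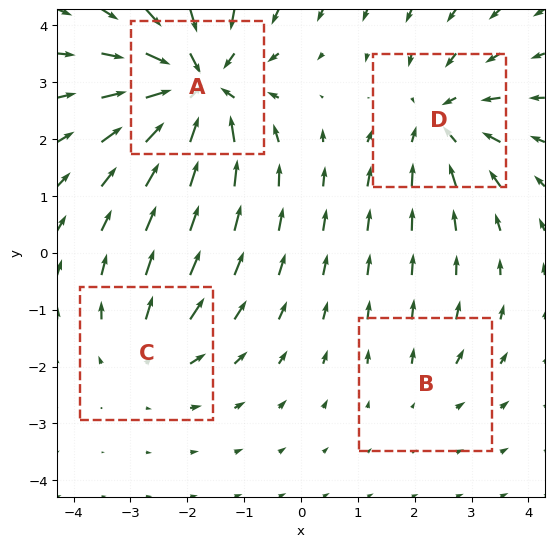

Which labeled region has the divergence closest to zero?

Divergence at each region's feature centre — A: about -7, B: about +2, C: about +3, D: about -5. Region B is closest to zero.

B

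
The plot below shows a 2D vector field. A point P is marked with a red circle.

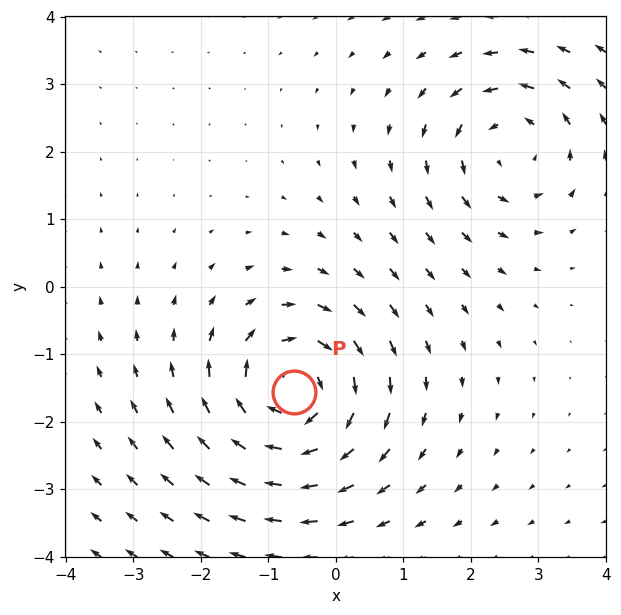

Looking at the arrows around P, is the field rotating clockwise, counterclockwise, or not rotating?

Near P at (-0.6, -1.6) the arrows circulate clockwise. The curl (z-component) there is about -6; negative curl means clockwise rotation.

clockwise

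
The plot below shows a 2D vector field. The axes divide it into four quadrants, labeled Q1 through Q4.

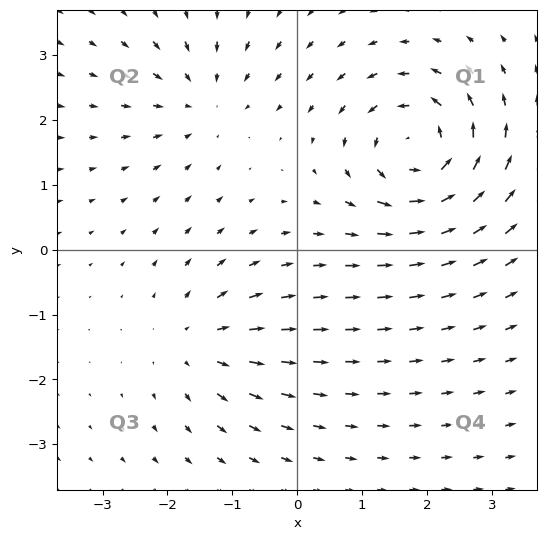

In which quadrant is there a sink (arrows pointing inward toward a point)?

Q2

The sink sits at approximately (-1.5, 2.3), which lies in quadrant Q2. The divergence there is about -3, negative as expected for a sink.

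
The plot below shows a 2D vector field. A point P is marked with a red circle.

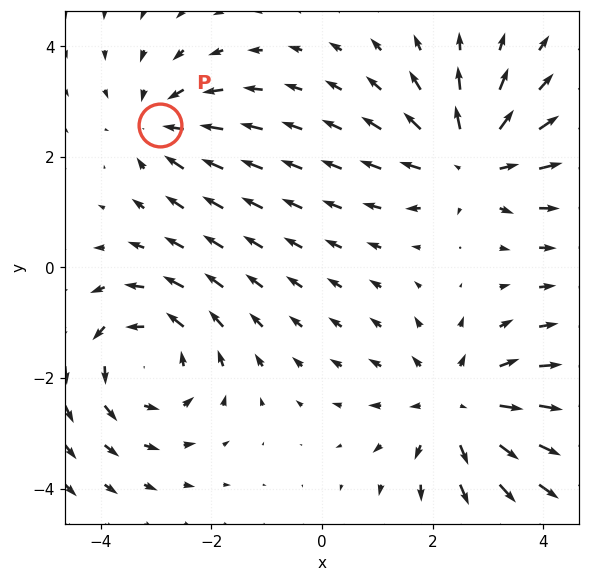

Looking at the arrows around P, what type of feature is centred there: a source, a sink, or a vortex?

At P (-2.9, 2.6) the arrows converge inward. Divergence about -3, curl ≈0 — negative divergence with near-zero curl is a sink.

sink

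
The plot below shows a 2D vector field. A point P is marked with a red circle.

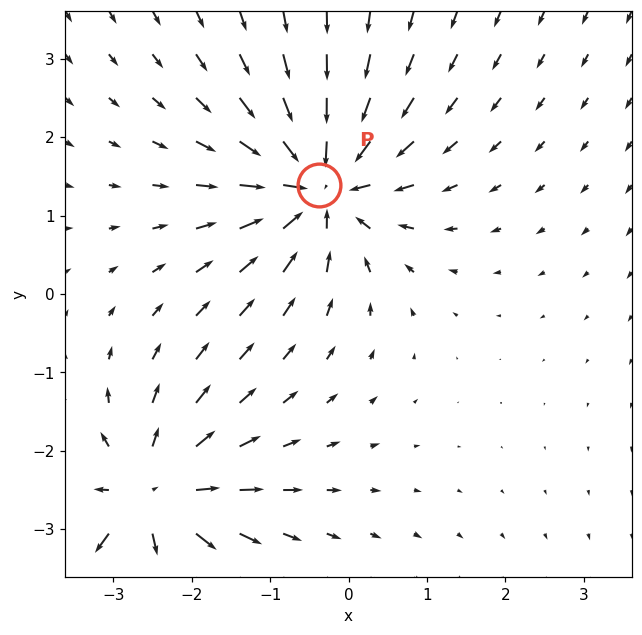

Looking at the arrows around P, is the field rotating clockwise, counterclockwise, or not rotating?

not rotating

Near P at (-0.4, 1.4) the arrows show no circulation. The curl there is ≈0.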